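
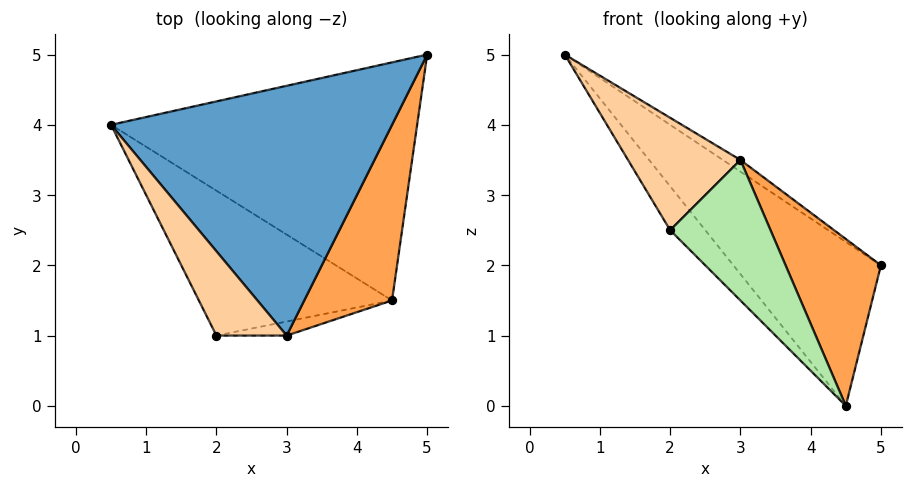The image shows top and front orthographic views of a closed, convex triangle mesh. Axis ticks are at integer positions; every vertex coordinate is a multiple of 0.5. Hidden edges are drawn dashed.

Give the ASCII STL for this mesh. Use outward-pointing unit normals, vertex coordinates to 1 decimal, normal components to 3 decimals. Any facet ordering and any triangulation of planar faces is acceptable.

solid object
 facet normal 0.548 0.039 0.835
  outer loop
   vertex 3.0 1.0 3.5
   vertex 5.0 5.0 2.0
   vertex 0.5 4.0 5.0
  endloop
 endfacet
 facet normal -0.560 0.470 -0.683
  outer loop
   vertex 4.5 1.5 0.0
   vertex 0.5 4.0 5.0
   vertex 5.0 5.0 2.0
  endloop
 endfacet
 facet normal 0.887 -0.318 0.335
  outer loop
   vertex 4.5 1.5 0.0
   vertex 5.0 5.0 2.0
   vertex 3.0 1.0 3.5
  endloop
 endfacet
 facet normal -0.514 -0.686 0.514
  outer loop
   vertex 2.0 1.0 2.5
   vertex 3.0 1.0 3.5
   vertex 0.5 4.0 5.0
  endloop
 endfacet
 facet normal -0.712 0.204 -0.672
  outer loop
   vertex 2.0 1.0 2.5
   vertex 0.5 4.0 5.0
   vertex 4.5 1.5 0.0
  endloop
 endfacet
 facet normal 0.099 -0.990 -0.099
  outer loop
   vertex 2.0 1.0 2.5
   vertex 4.5 1.5 0.0
   vertex 3.0 1.0 3.5
  endloop
 endfacet
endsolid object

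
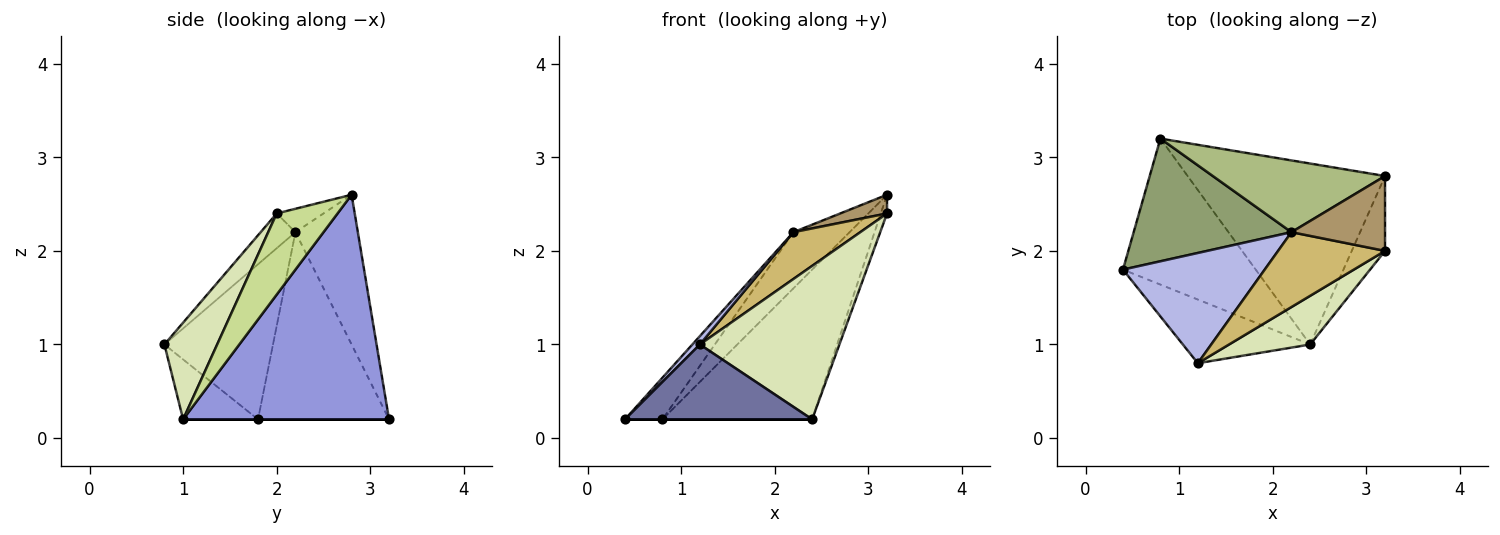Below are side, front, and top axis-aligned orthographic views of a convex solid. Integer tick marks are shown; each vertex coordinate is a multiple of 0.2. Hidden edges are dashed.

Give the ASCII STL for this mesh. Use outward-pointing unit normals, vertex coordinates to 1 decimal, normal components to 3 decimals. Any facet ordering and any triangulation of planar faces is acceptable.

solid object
 facet normal -0.292 -0.729 -0.620
  outer loop
   vertex 2.4 1.0 0.2
   vertex 1.2 0.8 1.0
   vertex 0.4 1.8 0.2
  endloop
 endfacet
 facet normal 0.000 0.000 -1.000
  outer loop
   vertex 2.4 1.0 0.2
   vertex 0.4 1.8 0.2
   vertex 0.8 3.2 0.2
  endloop
 endfacet
 facet normal 0.659 0.479 -0.579
  outer loop
   vertex 2.4 1.0 0.2
   vertex 0.8 3.2 0.2
   vertex 3.2 2.8 2.6
  endloop
 endfacet
 facet normal -0.737 -0.051 0.674
  outer loop
   vertex 2.2 2.2 2.2
   vertex 0.4 1.8 0.2
   vertex 1.2 0.8 1.0
  endloop
 endfacet
 facet normal -0.747 0.213 0.630
  outer loop
   vertex 2.2 2.2 2.2
   vertex 0.8 3.2 0.2
   vertex 0.4 1.8 0.2
  endloop
 endfacet
 facet normal -0.565 0.509 0.650
  outer loop
   vertex 2.2 2.2 2.2
   vertex 3.2 2.8 2.6
   vertex 0.8 3.2 0.2
  endloop
 endfacet
 facet normal 0.921 0.094 -0.378
  outer loop
   vertex 3.2 2.0 2.4
   vertex 2.4 1.0 0.2
   vertex 3.2 2.8 2.6
  endloop
 endfacet
 facet normal 0.339 -0.897 0.284
  outer loop
   vertex 3.2 2.0 2.4
   vertex 1.2 0.8 1.0
   vertex 2.4 1.0 0.2
  endloop
 endfacet
 facet normal -0.236 -0.236 0.943
  outer loop
   vertex 3.2 2.0 2.4
   vertex 3.2 2.8 2.6
   vertex 2.2 2.2 2.2
  endloop
 endfacet
 facet normal -0.266 -0.511 0.818
  outer loop
   vertex 3.2 2.0 2.4
   vertex 2.2 2.2 2.2
   vertex 1.2 0.8 1.0
  endloop
 endfacet
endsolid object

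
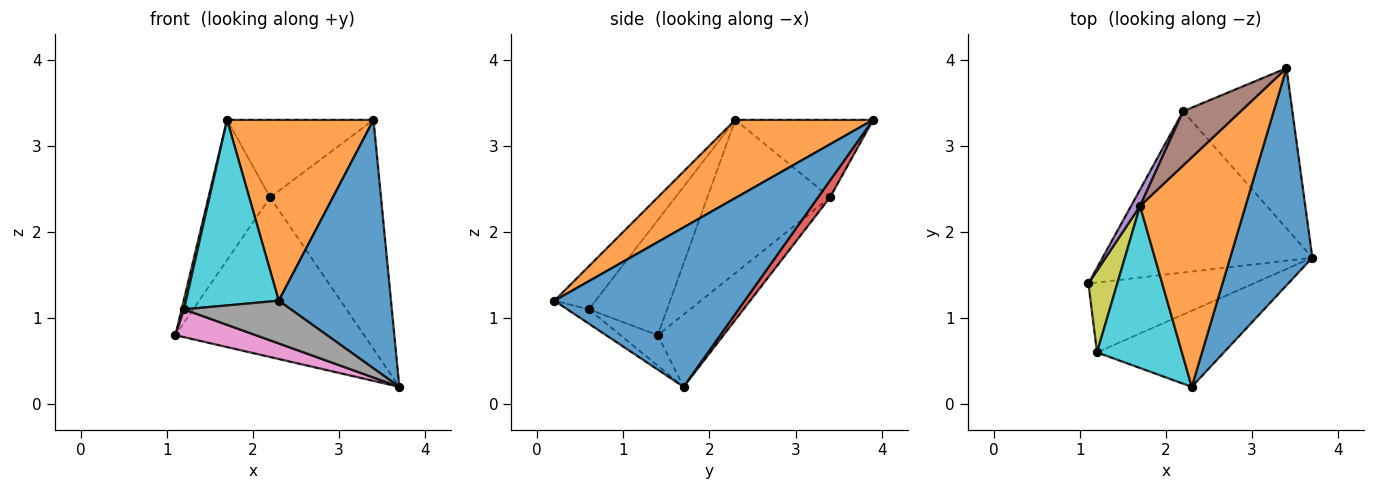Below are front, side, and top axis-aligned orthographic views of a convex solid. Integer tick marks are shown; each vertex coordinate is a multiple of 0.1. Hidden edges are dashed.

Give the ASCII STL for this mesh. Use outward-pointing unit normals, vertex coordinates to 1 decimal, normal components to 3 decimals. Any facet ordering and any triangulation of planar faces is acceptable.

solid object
 facet normal 0.787 -0.464 0.406
  outer loop
   vertex 2.3 0.2 1.2
   vertex 3.7 1.7 0.2
   vertex 3.4 3.9 3.3
  endloop
 endfacet
 facet normal 0.503 -0.535 0.679
  outer loop
   vertex 1.7 2.3 3.3
   vertex 2.3 0.2 1.2
   vertex 3.4 3.9 3.3
  endloop
 endfacet
 facet normal -0.238 0.683 -0.690
  outer loop
   vertex 2.2 3.4 2.4
   vertex 3.7 1.7 0.2
   vertex 1.1 1.4 0.8
  endloop
 endfacet
 facet normal 0.088 0.816 -0.571
  outer loop
   vertex 2.2 3.4 2.4
   vertex 3.4 3.9 3.3
   vertex 3.7 1.7 0.2
  endloop
 endfacet
 facet normal -0.892 0.449 0.053
  outer loop
   vertex 2.2 3.4 2.4
   vertex 1.1 1.4 0.8
   vertex 1.7 2.3 3.3
  endloop
 endfacet
 facet normal -0.611 0.649 0.454
  outer loop
   vertex 2.2 3.4 2.4
   vertex 1.7 2.3 3.3
   vertex 3.4 3.9 3.3
  endloop
 endfacet
 facet normal -0.169 -0.365 -0.916
  outer loop
   vertex 1.2 0.6 1.1
   vertex 1.1 1.4 0.8
   vertex 3.7 1.7 0.2
  endloop
 endfacet
 facet normal -0.098 -0.487 -0.868
  outer loop
   vertex 1.2 0.6 1.1
   vertex 3.7 1.7 0.2
   vertex 2.3 0.2 1.2
  endloop
 endfacet
 facet normal -0.969 -0.030 0.243
  outer loop
   vertex 1.2 0.6 1.1
   vertex 1.7 2.3 3.3
   vertex 1.1 1.4 0.8
  endloop
 endfacet
 facet normal -0.317 -0.714 0.624
  outer loop
   vertex 1.2 0.6 1.1
   vertex 2.3 0.2 1.2
   vertex 1.7 2.3 3.3
  endloop
 endfacet
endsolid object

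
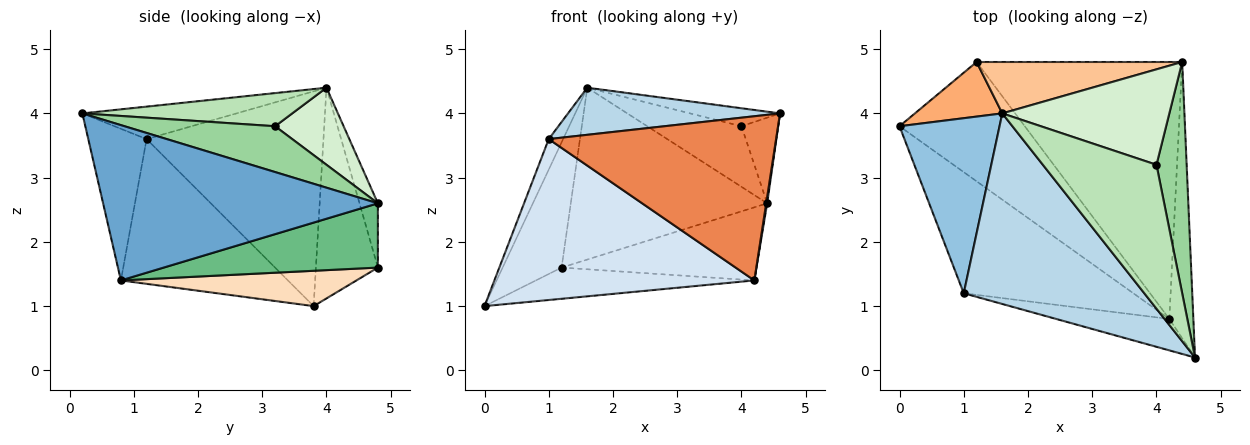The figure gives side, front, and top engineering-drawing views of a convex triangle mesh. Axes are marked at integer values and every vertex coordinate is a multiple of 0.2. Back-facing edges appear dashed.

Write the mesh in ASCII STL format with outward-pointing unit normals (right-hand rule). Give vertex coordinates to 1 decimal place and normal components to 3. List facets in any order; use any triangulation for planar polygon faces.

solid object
 facet normal 0.988 -0.004 -0.153
  outer loop
   vertex 4.2 0.8 1.4
   vertex 4.4 4.8 2.6
   vertex 4.6 0.2 4.0
  endloop
 endfacet
 facet normal -0.904 0.073 0.421
  outer loop
   vertex 1.0 1.2 3.6
   vertex 1.6 4.0 4.4
   vertex 0.0 3.8 1.0
  endloop
 endfacet
 facet normal -0.172 -0.236 0.956
  outer loop
   vertex 1.0 1.2 3.6
   vertex 4.6 0.2 4.0
   vertex 1.6 4.0 4.4
  endloop
 endfacet
 facet normal -0.457 -0.711 -0.535
  outer loop
   vertex 1.0 1.2 3.6
   vertex 0.0 3.8 1.0
   vertex 4.2 0.8 1.4
  endloop
 endfacet
 facet normal -0.244 -0.952 -0.182
  outer loop
   vertex 1.0 1.2 3.6
   vertex 4.2 0.8 1.4
   vertex 4.6 0.2 4.0
  endloop
 endfacet
 facet normal -0.694 0.660 0.288
  outer loop
   vertex 1.2 4.8 1.6
   vertex 0.0 3.8 1.0
   vertex 1.6 4.0 4.4
  endloop
 endfacet
 facet normal -0.089 0.954 0.285
  outer loop
   vertex 1.2 4.8 1.6
   vertex 1.6 4.0 4.4
   vertex 4.4 4.8 2.6
  endloop
 endfacet
 facet normal 0.263 0.244 -0.933
  outer loop
   vertex 1.2 4.8 1.6
   vertex 4.2 0.8 1.4
   vertex 0.0 3.8 1.0
  endloop
 endfacet
 facet normal 0.288 0.262 -0.921
  outer loop
   vertex 1.2 4.8 1.6
   vertex 4.4 4.8 2.6
   vertex 4.2 0.8 1.4
  endloop
 endfacet
 facet normal 0.818 0.200 0.539
  outer loop
   vertex 4.0 3.2 3.8
   vertex 4.6 0.2 4.0
   vertex 4.4 4.8 2.6
  endloop
 endfacet
 facet normal 0.278 0.119 0.953
  outer loop
   vertex 4.0 3.2 3.8
   vertex 1.6 4.0 4.4
   vertex 4.6 0.2 4.0
  endloop
 endfacet
 facet normal 0.363 0.499 0.787
  outer loop
   vertex 4.0 3.2 3.8
   vertex 4.4 4.8 2.6
   vertex 1.6 4.0 4.4
  endloop
 endfacet
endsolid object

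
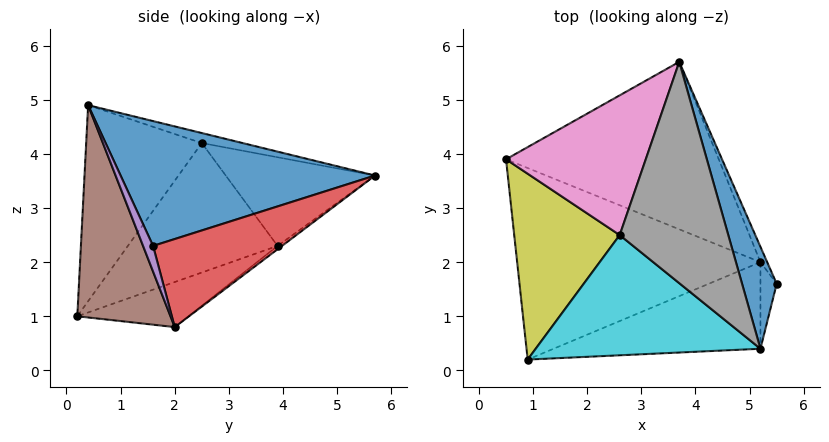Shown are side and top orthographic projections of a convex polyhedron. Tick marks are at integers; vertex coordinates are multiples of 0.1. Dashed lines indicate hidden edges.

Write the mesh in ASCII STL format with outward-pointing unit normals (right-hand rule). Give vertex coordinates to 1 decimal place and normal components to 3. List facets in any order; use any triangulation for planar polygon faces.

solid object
 facet normal 0.913 0.320 0.253
  outer loop
   vertex 3.7 5.7 3.6
   vertex 5.2 0.4 4.9
   vertex 5.5 1.6 2.3
  endloop
 endfacet
 facet normal -0.173 0.310 -0.935
  outer loop
   vertex 5.2 2.0 0.8
   vertex 0.9 0.2 1.0
   vertex 0.5 3.9 2.3
  endloop
 endfacet
 facet normal -0.013 0.600 -0.800
  outer loop
   vertex 5.2 2.0 0.8
   vertex 0.5 3.9 2.3
   vertex 3.7 5.7 3.6
  endloop
 endfacet
 facet normal 0.905 0.419 -0.069
  outer loop
   vertex 5.2 2.0 0.8
   vertex 3.7 5.7 3.6
   vertex 5.5 1.6 2.3
  endloop
 endfacet
 facet normal 0.499 -0.807 -0.315
  outer loop
   vertex 5.2 2.0 0.8
   vertex 5.5 1.6 2.3
   vertex 5.2 0.4 4.9
  endloop
 endfacet
 facet normal 0.350 -0.873 -0.341
  outer loop
   vertex 5.2 2.0 0.8
   vertex 5.2 0.4 4.9
   vertex 0.9 0.2 1.0
  endloop
 endfacet
 facet normal -0.507 0.324 0.799
  outer loop
   vertex 2.6 2.5 4.2
   vertex 3.7 5.7 3.6
   vertex 0.5 3.9 2.3
  endloop
 endfacet
 facet normal -0.090 0.213 0.973
  outer loop
   vertex 2.6 2.5 4.2
   vertex 5.2 0.4 4.9
   vertex 3.7 5.7 3.6
  endloop
 endfacet
 facet normal -0.741 -0.292 0.604
  outer loop
   vertex 2.6 2.5 4.2
   vertex 0.5 3.9 2.3
   vertex 0.9 0.2 1.0
  endloop
 endfacet
 facet normal -0.573 -0.490 0.657
  outer loop
   vertex 2.6 2.5 4.2
   vertex 0.9 0.2 1.0
   vertex 5.2 0.4 4.9
  endloop
 endfacet
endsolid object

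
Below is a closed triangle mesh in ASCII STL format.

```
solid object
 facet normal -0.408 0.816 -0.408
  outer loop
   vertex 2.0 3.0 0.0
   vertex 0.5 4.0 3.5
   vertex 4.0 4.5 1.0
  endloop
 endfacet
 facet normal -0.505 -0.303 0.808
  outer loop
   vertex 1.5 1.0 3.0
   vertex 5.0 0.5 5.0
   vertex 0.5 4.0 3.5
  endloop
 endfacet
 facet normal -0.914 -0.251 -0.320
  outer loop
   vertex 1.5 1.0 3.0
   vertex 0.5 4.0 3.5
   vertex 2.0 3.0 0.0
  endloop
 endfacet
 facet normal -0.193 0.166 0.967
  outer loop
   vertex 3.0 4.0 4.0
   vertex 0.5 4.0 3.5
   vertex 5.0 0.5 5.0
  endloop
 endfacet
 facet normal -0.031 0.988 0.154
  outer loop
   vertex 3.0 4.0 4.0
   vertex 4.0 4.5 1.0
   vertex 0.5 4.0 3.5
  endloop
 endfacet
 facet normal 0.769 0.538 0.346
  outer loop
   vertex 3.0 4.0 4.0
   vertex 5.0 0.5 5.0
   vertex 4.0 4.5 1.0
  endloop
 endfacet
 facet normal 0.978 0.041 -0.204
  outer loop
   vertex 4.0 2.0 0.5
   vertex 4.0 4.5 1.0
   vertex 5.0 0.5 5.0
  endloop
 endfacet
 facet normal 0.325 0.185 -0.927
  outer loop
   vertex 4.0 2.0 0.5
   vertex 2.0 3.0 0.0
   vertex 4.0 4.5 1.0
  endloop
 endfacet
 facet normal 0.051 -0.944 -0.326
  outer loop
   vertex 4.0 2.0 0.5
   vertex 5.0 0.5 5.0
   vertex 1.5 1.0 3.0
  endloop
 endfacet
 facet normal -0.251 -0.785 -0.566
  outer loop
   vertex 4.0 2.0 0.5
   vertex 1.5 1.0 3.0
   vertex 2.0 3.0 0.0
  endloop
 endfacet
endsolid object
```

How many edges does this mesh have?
15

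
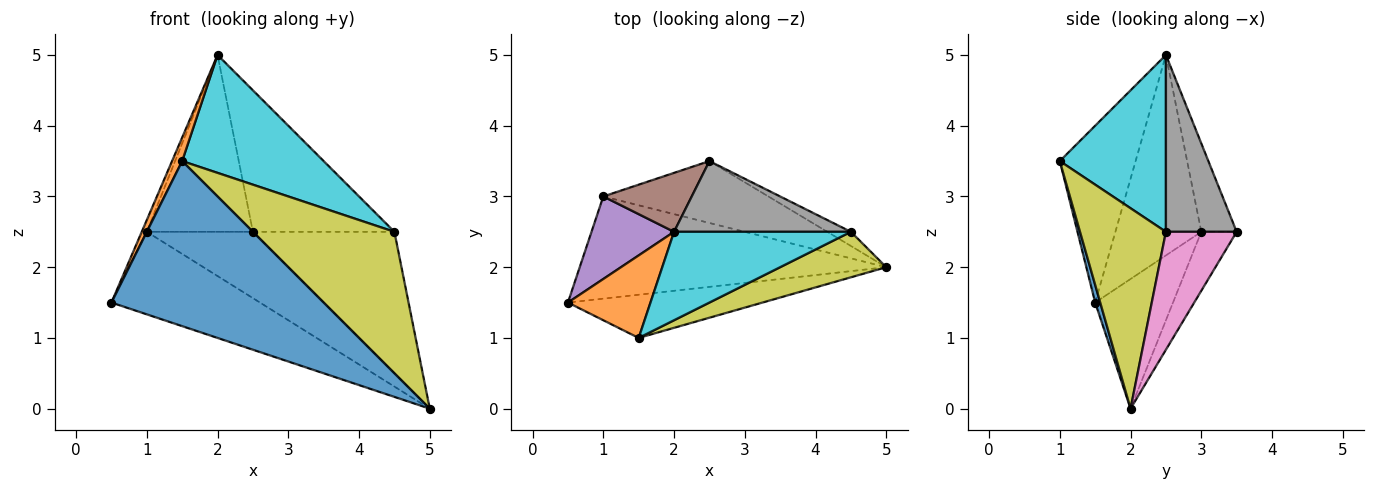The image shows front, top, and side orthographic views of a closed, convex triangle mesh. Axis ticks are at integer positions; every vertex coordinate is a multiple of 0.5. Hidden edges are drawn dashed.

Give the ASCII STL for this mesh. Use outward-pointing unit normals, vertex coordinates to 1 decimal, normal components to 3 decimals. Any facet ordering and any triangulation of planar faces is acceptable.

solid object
 facet normal 0.023 -0.967 -0.253
  outer loop
   vertex 1.5 1.0 3.5
   vertex 0.5 1.5 1.5
   vertex 5.0 2.0 0.0
  endloop
 endfacet
 facet normal -0.900 -0.120 0.420
  outer loop
   vertex 1.5 1.0 3.5
   vertex 2.0 2.5 5.0
   vertex 0.5 1.5 1.5
  endloop
 endfacet
 facet normal -0.313 0.597 -0.739
  outer loop
   vertex 1.0 3.0 2.5
   vertex 5.0 2.0 0.0
   vertex 0.5 1.5 1.5
  endloop
 endfacet
 facet normal -0.237 0.710 -0.663
  outer loop
   vertex 1.0 3.0 2.5
   vertex 2.5 3.5 2.5
   vertex 5.0 2.0 0.0
  endloop
 endfacet
 facet normal -0.923 0.054 0.380
  outer loop
   vertex 1.0 3.0 2.5
   vertex 0.5 1.5 1.5
   vertex 2.0 2.5 5.0
  endloop
 endfacet
 facet normal -0.302 0.905 0.302
  outer loop
   vertex 1.0 3.0 2.5
   vertex 2.0 2.5 5.0
   vertex 2.5 3.5 2.5
  endloop
 endfacet
 facet normal 0.445 0.891 -0.089
  outer loop
   vertex 4.5 2.5 2.5
   vertex 5.0 2.0 0.0
   vertex 2.5 3.5 2.5
  endloop
 endfacet
 facet normal 0.408 0.816 0.408
  outer loop
   vertex 4.5 2.5 2.5
   vertex 2.5 3.5 2.5
   vertex 2.0 2.5 5.0
  endloop
 endfacet
 facet normal 0.500 -0.824 0.265
  outer loop
   vertex 4.5 2.5 2.5
   vertex 1.5 1.0 3.5
   vertex 5.0 2.0 0.0
  endloop
 endfacet
 facet normal 0.514 -0.686 0.514
  outer loop
   vertex 4.5 2.5 2.5
   vertex 2.0 2.5 5.0
   vertex 1.5 1.0 3.5
  endloop
 endfacet
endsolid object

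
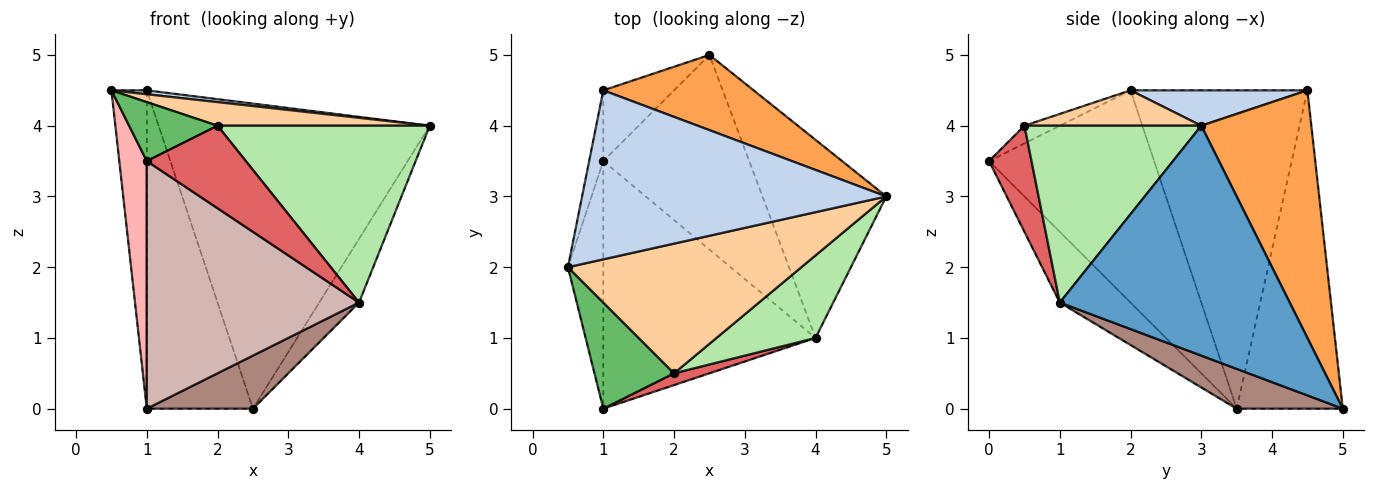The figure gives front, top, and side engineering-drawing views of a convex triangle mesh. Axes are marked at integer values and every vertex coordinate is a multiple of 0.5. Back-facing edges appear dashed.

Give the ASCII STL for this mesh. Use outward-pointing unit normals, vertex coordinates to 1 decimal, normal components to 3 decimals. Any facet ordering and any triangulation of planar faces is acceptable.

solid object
 facet normal 0.870 0.151 -0.469
  outer loop
   vertex 4.0 1.0 1.5
   vertex 2.5 5.0 0.0
   vertex 5.0 3.0 4.0
  endloop
 endfacet
 facet normal 0.115 -0.023 0.993
  outer loop
   vertex 1.0 4.5 4.5
   vertex 0.5 2.0 4.5
   vertex 5.0 3.0 4.0
  endloop
 endfacet
 facet normal 0.367 0.903 0.223
  outer loop
   vertex 1.0 4.5 4.5
   vertex 5.0 3.0 4.0
   vertex 2.5 5.0 0.0
  endloop
 endfacet
 facet normal 0.147 -0.177 0.973
  outer loop
   vertex 2.0 0.5 4.0
   vertex 5.0 3.0 4.0
   vertex 0.5 2.0 4.5
  endloop
 endfacet
 facet normal -0.191 -0.477 0.858
  outer loop
   vertex 2.0 0.5 4.0
   vertex 0.5 2.0 4.5
   vertex 1.0 0.0 3.5
  endloop
 endfacet
 facet normal 0.603 -0.723 0.337
  outer loop
   vertex 2.0 0.5 4.0
   vertex 4.0 1.0 1.5
   vertex 5.0 3.0 4.0
  endloop
 endfacet
 facet normal 0.391 -0.911 0.130
  outer loop
   vertex 2.0 0.5 4.0
   vertex 1.0 0.0 3.5
   vertex 4.0 1.0 1.5
  endloop
 endfacet
 facet normal -0.973 -0.162 -0.162
  outer loop
   vertex 1.0 3.5 0.0
   vertex 1.0 0.0 3.5
   vertex 0.5 2.0 4.5
  endloop
 endfacet
 facet normal -0.980 0.196 -0.044
  outer loop
   vertex 1.0 3.5 0.0
   vertex 0.5 2.0 4.5
   vertex 1.0 4.5 4.5
  endloop
 endfacet
 facet normal -0.699 0.699 -0.155
  outer loop
   vertex 1.0 3.5 0.0
   vertex 1.0 4.5 4.5
   vertex 2.5 5.0 0.0
  endloop
 endfacet
 facet normal 0.254 -0.254 -0.933
  outer loop
   vertex 1.0 3.5 0.0
   vertex 2.5 5.0 0.0
   vertex 4.0 1.0 1.5
  endloop
 endfacet
 facet normal -0.229 -0.688 -0.688
  outer loop
   vertex 1.0 3.5 0.0
   vertex 4.0 1.0 1.5
   vertex 1.0 0.0 3.5
  endloop
 endfacet
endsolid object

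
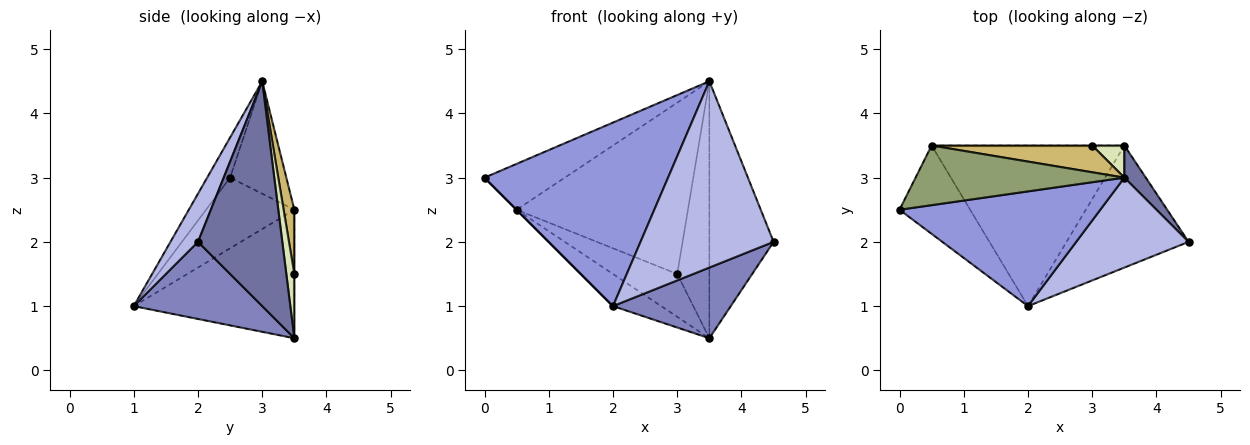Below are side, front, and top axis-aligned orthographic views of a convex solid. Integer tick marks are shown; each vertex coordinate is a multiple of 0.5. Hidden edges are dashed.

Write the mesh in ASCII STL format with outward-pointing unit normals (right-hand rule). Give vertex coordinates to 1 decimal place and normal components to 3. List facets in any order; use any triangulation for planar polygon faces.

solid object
 facet normal 0.793 0.604 0.076
  outer loop
   vertex 3.5 3.0 4.5
   vertex 4.5 2.0 2.0
   vertex 3.5 3.5 0.5
  endloop
 endfacet
 facet normal 0.480 -0.440 -0.759
  outer loop
   vertex 2.0 1.0 1.0
   vertex 3.5 3.5 0.5
   vertex 4.5 2.0 2.0
  endloop
 endfacet
 facet normal -0.105 -0.843 0.527
  outer loop
   vertex 2.0 1.0 1.0
   vertex 3.5 3.0 4.5
   vertex 0.0 2.5 3.0
  endloop
 endfacet
 facet normal 0.183 -0.885 0.427
  outer loop
   vertex 2.0 1.0 1.0
   vertex 4.5 2.0 2.0
   vertex 3.5 3.0 4.5
  endloop
 endfacet
 facet normal -0.393 0.561 0.729
  outer loop
   vertex 0.5 3.5 2.5
   vertex 0.0 2.5 3.0
   vertex 3.5 3.0 4.5
  endloop
 endfacet
 facet normal -0.707 0.000 -0.707
  outer loop
   vertex 0.5 3.5 2.5
   vertex 2.0 1.0 1.0
   vertex 0.0 2.5 3.0
  endloop
 endfacet
 facet normal -0.547 0.164 -0.821
  outer loop
   vertex 0.5 3.5 2.5
   vertex 3.5 3.5 0.5
   vertex 2.0 1.0 1.0
  endloop
 endfacet
 facet normal 0.241 0.963 0.120
  outer loop
   vertex 3.0 3.5 1.5
   vertex 3.5 3.0 4.5
   vertex 3.5 3.5 0.5
  endloop
 endfacet
 facet normal 0.000 1.000 0.000
  outer loop
   vertex 3.0 3.5 1.5
   vertex 3.5 3.5 0.5
   vertex 0.5 3.5 2.5
  endloop
 endfacet
 facet normal 0.062 0.986 0.154
  outer loop
   vertex 3.0 3.5 1.5
   vertex 0.5 3.5 2.5
   vertex 3.5 3.0 4.5
  endloop
 endfacet
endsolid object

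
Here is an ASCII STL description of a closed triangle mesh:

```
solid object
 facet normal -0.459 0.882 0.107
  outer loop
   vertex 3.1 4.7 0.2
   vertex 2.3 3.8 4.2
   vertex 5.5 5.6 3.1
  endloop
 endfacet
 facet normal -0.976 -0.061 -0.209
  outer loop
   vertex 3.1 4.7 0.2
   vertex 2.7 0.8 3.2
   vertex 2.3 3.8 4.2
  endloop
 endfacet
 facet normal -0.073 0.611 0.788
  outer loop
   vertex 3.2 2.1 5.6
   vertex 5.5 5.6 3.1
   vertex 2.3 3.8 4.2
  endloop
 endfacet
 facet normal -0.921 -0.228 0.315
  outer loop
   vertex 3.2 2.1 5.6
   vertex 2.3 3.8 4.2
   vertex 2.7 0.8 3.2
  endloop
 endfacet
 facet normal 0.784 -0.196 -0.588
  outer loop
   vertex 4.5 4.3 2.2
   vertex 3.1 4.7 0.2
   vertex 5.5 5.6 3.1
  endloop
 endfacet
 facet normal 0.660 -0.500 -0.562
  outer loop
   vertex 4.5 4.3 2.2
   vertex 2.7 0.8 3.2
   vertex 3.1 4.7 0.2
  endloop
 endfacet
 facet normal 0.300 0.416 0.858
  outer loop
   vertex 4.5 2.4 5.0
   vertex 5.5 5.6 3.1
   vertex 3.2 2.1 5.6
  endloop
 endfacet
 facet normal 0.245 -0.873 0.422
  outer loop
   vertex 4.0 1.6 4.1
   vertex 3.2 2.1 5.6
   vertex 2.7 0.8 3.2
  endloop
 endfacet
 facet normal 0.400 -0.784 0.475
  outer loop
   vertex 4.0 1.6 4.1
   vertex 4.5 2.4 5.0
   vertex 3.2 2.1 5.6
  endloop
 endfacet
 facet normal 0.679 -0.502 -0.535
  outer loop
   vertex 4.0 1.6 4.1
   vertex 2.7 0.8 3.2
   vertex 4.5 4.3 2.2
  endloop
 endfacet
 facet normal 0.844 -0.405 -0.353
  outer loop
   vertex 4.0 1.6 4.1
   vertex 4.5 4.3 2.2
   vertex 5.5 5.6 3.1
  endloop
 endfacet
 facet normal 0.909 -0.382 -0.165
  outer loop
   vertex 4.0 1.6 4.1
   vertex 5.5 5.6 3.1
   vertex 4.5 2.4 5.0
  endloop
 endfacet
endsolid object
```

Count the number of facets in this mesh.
12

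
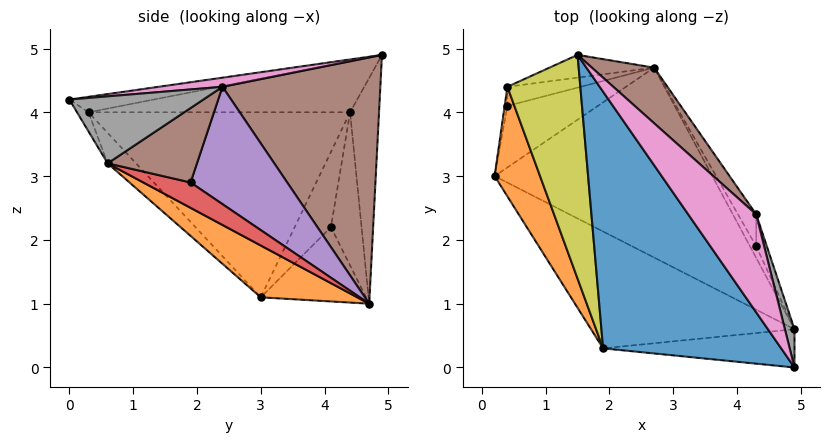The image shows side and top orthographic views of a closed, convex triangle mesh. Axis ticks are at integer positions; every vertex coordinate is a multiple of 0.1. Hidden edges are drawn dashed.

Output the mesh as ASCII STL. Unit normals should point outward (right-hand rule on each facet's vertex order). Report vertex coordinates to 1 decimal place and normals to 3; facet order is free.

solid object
 facet normal -0.085 -0.198 0.976
  outer loop
   vertex 1.9 0.3 4.0
   vertex 4.9 0.0 4.2
   vertex 1.5 4.9 4.9
  endloop
 endfacet
 facet normal 0.215 -0.370 -0.904
  outer loop
   vertex 4.9 0.6 3.2
   vertex 0.2 3.0 1.1
   vertex 2.7 4.7 1.0
  endloop
 endfacet
 facet normal -0.097 -0.756 -0.647
  outer loop
   vertex 4.9 0.6 3.2
   vertex 1.9 0.3 4.0
   vertex 0.2 3.0 1.1
  endloop
 endfacet
 facet normal -0.051 -0.856 -0.514
  outer loop
   vertex 4.9 0.6 3.2
   vertex 4.9 0.0 4.2
   vertex 1.9 0.3 4.0
  endloop
 endfacet
 facet normal -0.475 0.664 -0.578
  outer loop
   vertex 0.4 4.1 2.2
   vertex 2.7 4.7 1.0
   vertex 0.2 3.0 1.1
  endloop
 endfacet
 facet normal 0.673 0.720 0.170
  outer loop
   vertex 4.3 2.4 4.4
   vertex 2.7 4.7 1.0
   vertex 1.5 4.9 4.9
  endloop
 endfacet
 facet normal 0.133 -0.049 0.990
  outer loop
   vertex 4.3 2.4 4.4
   vertex 1.5 4.9 4.9
   vertex 4.9 0.0 4.2
  endloop
 endfacet
 facet normal 0.964 0.229 0.138
  outer loop
   vertex 4.3 2.4 4.4
   vertex 4.9 0.0 4.2
   vertex 4.9 0.6 3.2
  endloop
 endfacet
 facet normal -0.562 -0.206 0.801
  outer loop
   vertex 0.4 4.4 4.0
   vertex 1.9 0.3 4.0
   vertex 1.5 4.9 4.9
  endloop
 endfacet
 facet normal -0.310 0.940 -0.144
  outer loop
   vertex 0.4 4.4 4.0
   vertex 1.5 4.9 4.9
   vertex 2.7 4.7 1.0
  endloop
 endfacet
 facet normal -0.325 0.933 -0.156
  outer loop
   vertex 0.4 4.4 4.0
   vertex 2.7 4.7 1.0
   vertex 0.4 4.1 2.2
  endloop
 endfacet
 facet normal -0.915 -0.335 0.225
  outer loop
   vertex 0.4 4.4 4.0
   vertex 0.2 3.0 1.1
   vertex 1.9 0.3 4.0
  endloop
 endfacet
 facet normal -0.976 0.213 -0.036
  outer loop
   vertex 0.4 4.4 4.0
   vertex 0.4 4.1 2.2
   vertex 0.2 3.0 1.1
  endloop
 endfacet
 facet normal 0.904 0.366 -0.222
  outer loop
   vertex 4.3 1.9 2.9
   vertex 4.9 0.6 3.2
   vertex 2.7 4.7 1.0
  endloop
 endfacet
 facet normal 0.898 0.418 -0.139
  outer loop
   vertex 4.3 1.9 2.9
   vertex 2.7 4.7 1.0
   vertex 4.3 2.4 4.4
  endloop
 endfacet
 facet normal 0.911 0.391 -0.130
  outer loop
   vertex 4.3 1.9 2.9
   vertex 4.3 2.4 4.4
   vertex 4.9 0.6 3.2
  endloop
 endfacet
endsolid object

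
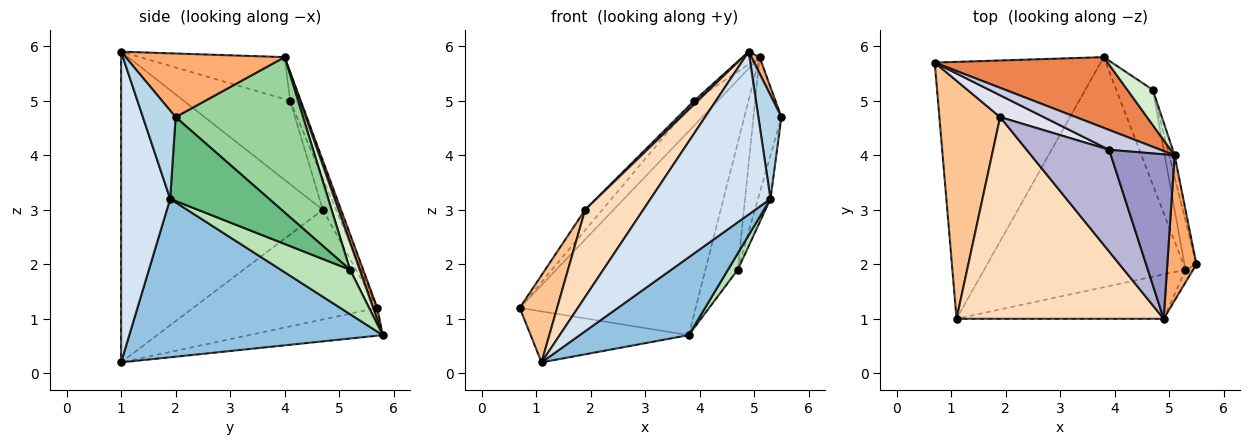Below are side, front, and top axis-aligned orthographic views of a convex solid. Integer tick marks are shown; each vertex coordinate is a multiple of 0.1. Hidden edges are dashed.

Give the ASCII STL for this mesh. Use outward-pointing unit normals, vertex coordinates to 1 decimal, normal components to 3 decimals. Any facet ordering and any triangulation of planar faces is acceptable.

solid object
 facet normal -0.162 0.192 -0.968
  outer loop
   vertex 3.8 5.8 0.7
   vertex 1.1 1.0 0.2
   vertex 0.7 5.7 1.2
  endloop
 endfacet
 facet normal 0.598 -0.257 -0.760
  outer loop
   vertex 5.3 1.9 3.2
   vertex 1.1 1.0 0.2
   vertex 3.8 5.8 0.7
  endloop
 endfacet
 facet normal 0.816 -0.574 -0.070
  outer loop
   vertex 5.3 1.9 3.2
   vertex 5.5 2.0 4.7
   vertex 4.9 1.0 5.9
  endloop
 endfacet
 facet normal 0.367 -0.897 -0.245
  outer loop
   vertex 5.3 1.9 3.2
   vertex 4.9 1.0 5.9
   vertex 1.1 1.0 0.2
  endloop
 endfacet
 facet normal 0.022 0.945 0.328
  outer loop
   vertex 5.1 4.0 5.8
   vertex 3.8 5.8 0.7
   vertex 0.7 5.7 1.2
  endloop
 endfacet
 facet normal 0.908 -0.047 0.415
  outer loop
   vertex 5.1 4.0 5.8
   vertex 4.9 1.0 5.9
   vertex 5.5 2.0 4.7
  endloop
 endfacet
 facet normal -0.861 -0.175 0.477
  outer loop
   vertex 1.9 4.7 3.0
   vertex 0.7 5.7 1.2
   vertex 1.1 1.0 0.2
  endloop
 endfacet
 facet normal -0.809 -0.233 0.539
  outer loop
   vertex 1.9 4.7 3.0
   vertex 1.1 1.0 0.2
   vertex 4.9 1.0 5.9
  endloop
 endfacet
 facet normal 0.982 0.124 -0.139
  outer loop
   vertex 4.7 5.2 1.9
   vertex 5.5 2.0 4.7
   vertex 5.3 1.9 3.2
  endloop
 endfacet
 facet normal 0.976 0.214 -0.034
  outer loop
   vertex 4.7 5.2 1.9
   vertex 5.1 4.0 5.8
   vertex 5.5 2.0 4.7
  endloop
 endfacet
 facet normal 0.768 -0.109 -0.631
  outer loop
   vertex 4.7 5.2 1.9
   vertex 5.3 1.9 3.2
   vertex 3.8 5.8 0.7
  endloop
 endfacet
 facet normal 0.275 0.926 0.257
  outer loop
   vertex 4.7 5.2 1.9
   vertex 3.8 5.8 0.7
   vertex 5.1 4.0 5.8
  endloop
 endfacet
 facet normal -0.550 0.064 0.833
  outer loop
   vertex 3.9 4.1 5.0
   vertex 4.9 1.0 5.9
   vertex 5.1 4.0 5.8
  endloop
 endfacet
 facet normal -0.711 -0.025 0.703
  outer loop
   vertex 3.9 4.1 5.0
   vertex 1.9 4.7 3.0
   vertex 4.9 1.0 5.9
  endloop
 endfacet
 facet normal -0.332 0.737 0.589
  outer loop
   vertex 3.9 4.1 5.0
   vertex 5.1 4.0 5.8
   vertex 0.7 5.7 1.2
  endloop
 endfacet
 facet normal -0.464 0.606 0.646
  outer loop
   vertex 3.9 4.1 5.0
   vertex 0.7 5.7 1.2
   vertex 1.9 4.7 3.0
  endloop
 endfacet
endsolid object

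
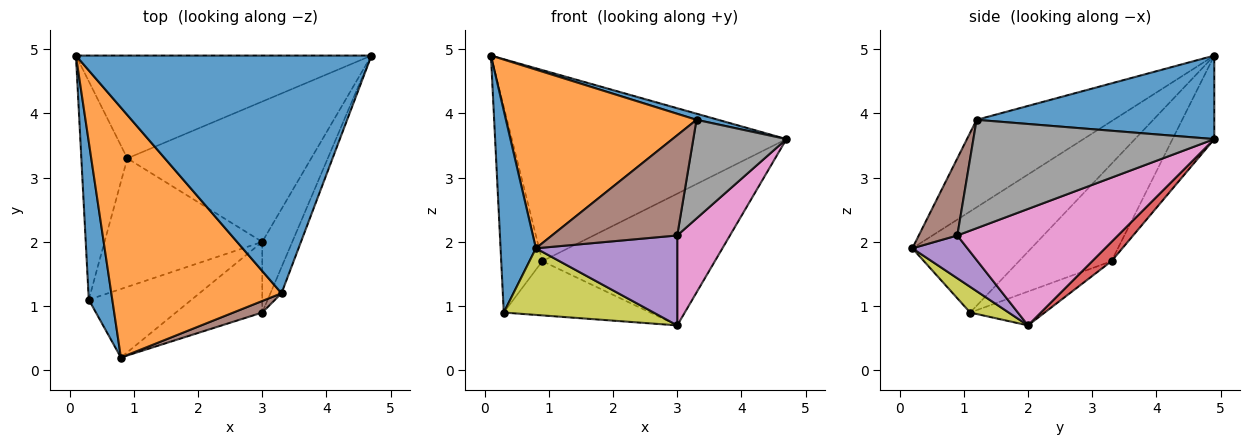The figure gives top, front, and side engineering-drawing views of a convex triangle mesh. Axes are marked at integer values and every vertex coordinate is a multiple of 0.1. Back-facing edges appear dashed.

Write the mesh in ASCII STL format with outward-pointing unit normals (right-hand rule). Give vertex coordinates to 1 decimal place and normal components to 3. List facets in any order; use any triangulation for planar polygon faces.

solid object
 facet normal 0.272 -0.025 0.962
  outer loop
   vertex 3.3 1.2 3.9
   vertex 4.7 4.9 3.6
   vertex 0.1 4.9 4.9
  endloop
 endfacet
 facet normal -0.386 -0.537 0.751
  outer loop
   vertex 3.3 1.2 3.9
   vertex 0.1 4.9 4.9
   vertex 0.8 0.2 1.9
  endloop
 endfacet
 facet normal -0.133 0.873 -0.470
  outer loop
   vertex 0.9 3.3 1.7
   vertex 0.1 4.9 4.9
   vertex 4.7 4.9 3.6
  endloop
 endfacet
 facet normal 0.076 0.682 -0.727
  outer loop
   vertex 0.9 3.3 1.7
   vertex 4.7 4.9 3.6
   vertex 3.0 2.0 0.7
  endloop
 endfacet
 facet normal 0.293 -0.752 -0.591
  outer loop
   vertex 3.0 0.9 2.1
   vertex 0.8 0.2 1.9
   vertex 3.0 2.0 0.7
  endloop
 endfacet
 facet normal 0.292 -0.950 0.110
  outer loop
   vertex 3.0 0.9 2.1
   vertex 3.3 1.2 3.9
   vertex 0.8 0.2 1.9
  endloop
 endfacet
 facet normal 0.923 -0.303 -0.238
  outer loop
   vertex 3.0 0.9 2.1
   vertex 3.0 2.0 0.7
   vertex 4.7 4.9 3.6
  endloop
 endfacet
 facet normal 0.928 -0.359 -0.095
  outer loop
   vertex 3.0 0.9 2.1
   vertex 4.7 4.9 3.6
   vertex 3.3 1.2 3.9
  endloop
 endfacet
 facet normal 0.176 -0.686 -0.706
  outer loop
   vertex 0.3 1.1 0.9
   vertex 3.0 2.0 0.7
   vertex 0.8 0.2 1.9
  endloop
 endfacet
 facet normal -0.194 0.382 -0.904
  outer loop
   vertex 0.3 1.1 0.9
   vertex 0.9 3.3 1.7
   vertex 3.0 2.0 0.7
  endloop
 endfacet
 facet normal -0.936 -0.278 0.217
  outer loop
   vertex 0.3 1.1 0.9
   vertex 0.8 0.2 1.9
   vertex 0.1 4.9 4.9
  endloop
 endfacet
 facet normal -0.839 0.373 -0.396
  outer loop
   vertex 0.3 1.1 0.9
   vertex 0.1 4.9 4.9
   vertex 0.9 3.3 1.7
  endloop
 endfacet
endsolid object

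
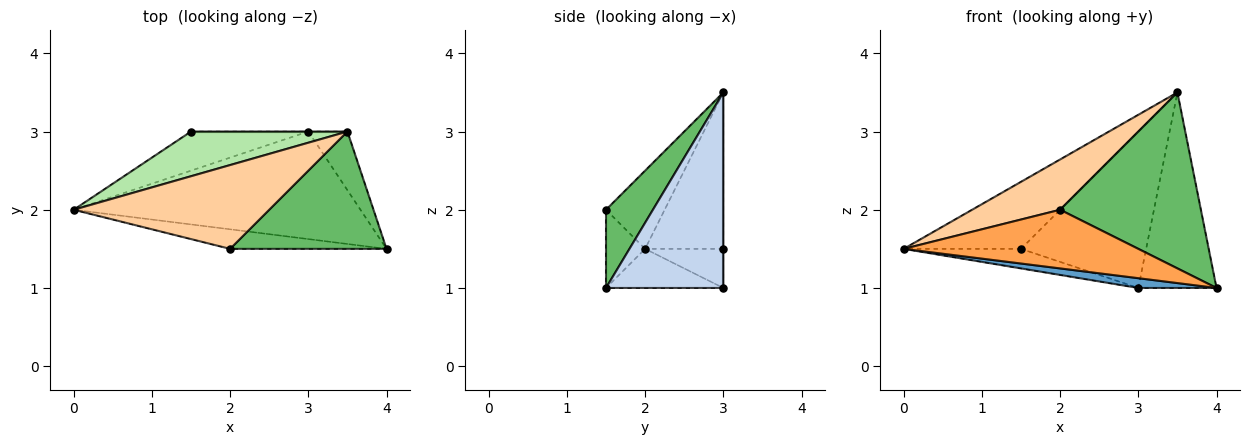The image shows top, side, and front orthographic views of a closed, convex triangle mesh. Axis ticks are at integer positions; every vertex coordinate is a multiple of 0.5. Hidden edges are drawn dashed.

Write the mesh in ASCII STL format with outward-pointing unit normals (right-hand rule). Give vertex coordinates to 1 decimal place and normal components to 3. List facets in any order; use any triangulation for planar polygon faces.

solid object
 facet normal -0.135 -0.090 -0.987
  outer loop
   vertex 3.0 3.0 1.0
   vertex 4.0 1.5 1.0
   vertex 0.0 2.0 1.5
  endloop
 endfacet
 facet normal 0.821 0.547 -0.164
  outer loop
   vertex 3.0 3.0 1.0
   vertex 3.5 3.0 3.5
   vertex 4.0 1.5 1.0
  endloop
 endfacet
 facet normal -0.156 -0.937 -0.312
  outer loop
   vertex 2.0 1.5 2.0
   vertex 0.0 2.0 1.5
   vertex 4.0 1.5 1.0
  endloop
 endfacet
 facet normal -0.324 -0.487 0.811
  outer loop
   vertex 2.0 1.5 2.0
   vertex 3.5 3.0 3.5
   vertex 0.0 2.0 1.5
  endloop
 endfacet
 facet normal 0.267 -0.802 0.535
  outer loop
   vertex 2.0 1.5 2.0
   vertex 4.0 1.5 1.0
   vertex 3.5 3.0 3.5
  endloop
 endfacet
 facet normal -0.485 0.728 0.485
  outer loop
   vertex 1.5 3.0 1.5
   vertex 0.0 2.0 1.5
   vertex 3.5 3.0 3.5
  endloop
 endfacet
 facet normal -0.286 0.429 -0.857
  outer loop
   vertex 1.5 3.0 1.5
   vertex 3.0 3.0 1.0
   vertex 0.0 2.0 1.5
  endloop
 endfacet
 facet normal 0.000 1.000 0.000
  outer loop
   vertex 1.5 3.0 1.5
   vertex 3.5 3.0 3.5
   vertex 3.0 3.0 1.0
  endloop
 endfacet
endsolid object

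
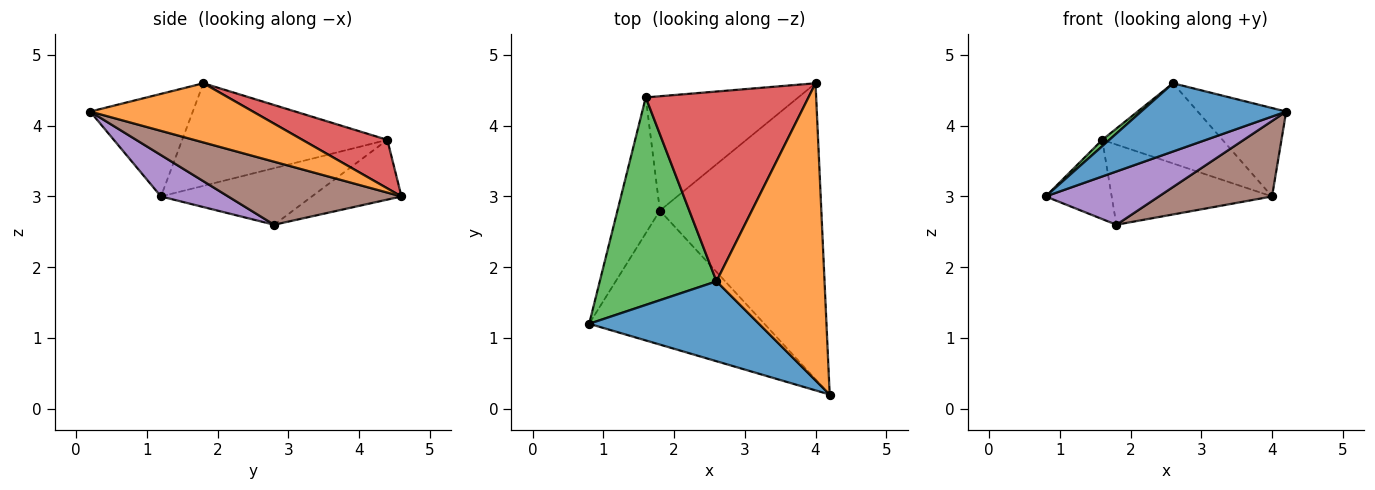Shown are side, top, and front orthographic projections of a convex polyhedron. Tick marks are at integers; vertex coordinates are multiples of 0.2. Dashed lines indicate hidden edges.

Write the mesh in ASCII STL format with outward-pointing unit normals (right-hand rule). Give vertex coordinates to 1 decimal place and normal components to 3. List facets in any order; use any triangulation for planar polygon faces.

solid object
 facet normal -0.417 -0.590 0.691
  outer loop
   vertex 2.6 1.8 4.6
   vertex 0.8 1.2 3.0
   vertex 4.2 0.2 4.2
  endloop
 endfacet
 facet normal 0.465 0.253 0.849
  outer loop
   vertex 2.6 1.8 4.6
   vertex 4.2 0.2 4.2
   vertex 4.0 4.6 3.0
  endloop
 endfacet
 facet normal -0.660 -0.023 0.751
  outer loop
   vertex 1.6 4.4 3.8
   vertex 0.8 1.2 3.0
   vertex 2.6 1.8 4.6
  endloop
 endfacet
 facet normal 0.265 0.375 0.888
  outer loop
   vertex 1.6 4.4 3.8
   vertex 2.6 1.8 4.6
   vertex 4.0 4.6 3.0
  endloop
 endfacet
 facet normal 0.214 -0.361 -0.908
  outer loop
   vertex 1.8 2.8 2.6
   vertex 4.2 0.2 4.2
   vertex 0.8 1.2 3.0
  endloop
 endfacet
 facet normal 0.354 -0.231 -0.906
  outer loop
   vertex 1.8 2.8 2.6
   vertex 4.0 4.6 3.0
   vertex 4.2 0.2 4.2
  endloop
 endfacet
 facet normal -0.755 0.330 -0.566
  outer loop
   vertex 1.8 2.8 2.6
   vertex 0.8 1.2 3.0
   vertex 1.6 4.4 3.8
  endloop
 endfacet
 facet normal -0.305 0.547 -0.780
  outer loop
   vertex 1.8 2.8 2.6
   vertex 1.6 4.4 3.8
   vertex 4.0 4.6 3.0
  endloop
 endfacet
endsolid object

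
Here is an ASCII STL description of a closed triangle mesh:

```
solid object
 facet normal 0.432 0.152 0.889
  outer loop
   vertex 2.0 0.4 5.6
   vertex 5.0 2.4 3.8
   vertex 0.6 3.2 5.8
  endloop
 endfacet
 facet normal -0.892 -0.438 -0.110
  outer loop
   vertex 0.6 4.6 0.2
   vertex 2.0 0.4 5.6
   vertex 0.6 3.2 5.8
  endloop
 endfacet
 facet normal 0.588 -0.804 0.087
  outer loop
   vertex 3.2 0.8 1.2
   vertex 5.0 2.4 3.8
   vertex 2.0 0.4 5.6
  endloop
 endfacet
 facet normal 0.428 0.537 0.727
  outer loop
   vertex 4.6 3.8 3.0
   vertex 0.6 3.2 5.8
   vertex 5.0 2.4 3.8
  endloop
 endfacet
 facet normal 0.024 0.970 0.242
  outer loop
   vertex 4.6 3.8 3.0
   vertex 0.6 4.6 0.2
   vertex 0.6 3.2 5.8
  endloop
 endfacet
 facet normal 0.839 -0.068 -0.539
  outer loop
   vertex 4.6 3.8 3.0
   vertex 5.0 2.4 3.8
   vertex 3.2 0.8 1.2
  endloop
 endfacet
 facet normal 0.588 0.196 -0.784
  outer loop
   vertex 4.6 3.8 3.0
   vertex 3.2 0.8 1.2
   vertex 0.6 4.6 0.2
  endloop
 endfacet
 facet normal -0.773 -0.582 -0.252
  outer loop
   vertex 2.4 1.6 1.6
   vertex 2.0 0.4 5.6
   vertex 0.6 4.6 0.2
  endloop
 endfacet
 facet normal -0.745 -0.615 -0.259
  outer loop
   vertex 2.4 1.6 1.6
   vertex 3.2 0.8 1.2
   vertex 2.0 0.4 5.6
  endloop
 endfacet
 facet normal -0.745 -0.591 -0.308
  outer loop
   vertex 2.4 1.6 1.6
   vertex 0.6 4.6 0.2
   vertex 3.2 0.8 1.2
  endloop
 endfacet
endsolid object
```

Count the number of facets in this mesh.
10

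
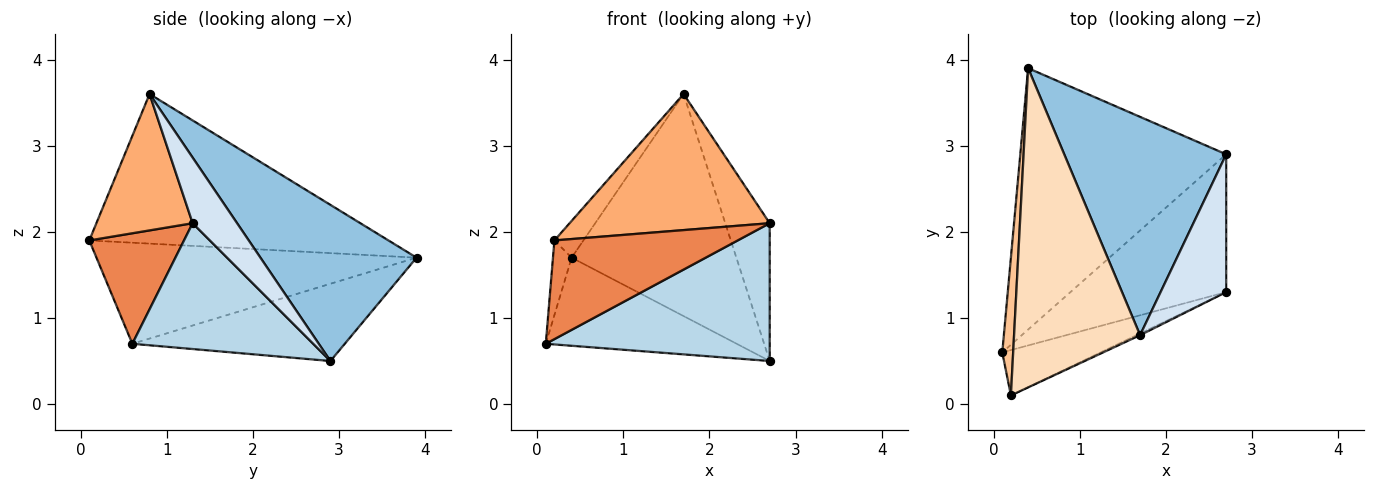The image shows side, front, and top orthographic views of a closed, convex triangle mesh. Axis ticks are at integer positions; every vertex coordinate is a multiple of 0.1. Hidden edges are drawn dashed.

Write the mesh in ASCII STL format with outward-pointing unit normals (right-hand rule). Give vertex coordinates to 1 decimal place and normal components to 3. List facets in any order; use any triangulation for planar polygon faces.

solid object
 facet normal -0.335 0.301 -0.893
  outer loop
   vertex 0.4 3.9 1.7
   vertex 2.7 2.9 0.5
   vertex 0.1 0.6 0.7
  endloop
 endfacet
 facet normal 0.560 0.591 0.581
  outer loop
   vertex 1.7 0.8 3.6
   vertex 2.7 2.9 0.5
   vertex 0.4 3.9 1.7
  endloop
 endfacet
 facet normal 0.496 -0.614 -0.614
  outer loop
   vertex 2.7 1.3 2.1
   vertex 0.1 0.6 0.7
   vertex 2.7 2.9 0.5
  endloop
 endfacet
 facet normal 0.577 0.577 0.577
  outer loop
   vertex 2.7 1.3 2.1
   vertex 2.7 2.9 0.5
   vertex 1.7 0.8 3.6
  endloop
 endfacet
 facet normal 0.425 -0.822 -0.378
  outer loop
   vertex 0.2 0.1 1.9
   vertex 0.1 0.6 0.7
   vertex 2.7 1.3 2.1
  endloop
 endfacet
 facet normal 0.433 -0.901 -0.011
  outer loop
   vertex 0.2 0.1 1.9
   vertex 2.7 1.3 2.1
   vertex 1.7 0.8 3.6
  endloop
 endfacet
 facet normal -0.993 0.058 0.107
  outer loop
   vertex 0.2 0.1 1.9
   vertex 0.4 3.9 1.7
   vertex 0.1 0.6 0.7
  endloop
 endfacet
 facet normal -0.763 0.074 0.643
  outer loop
   vertex 0.2 0.1 1.9
   vertex 1.7 0.8 3.6
   vertex 0.4 3.9 1.7
  endloop
 endfacet
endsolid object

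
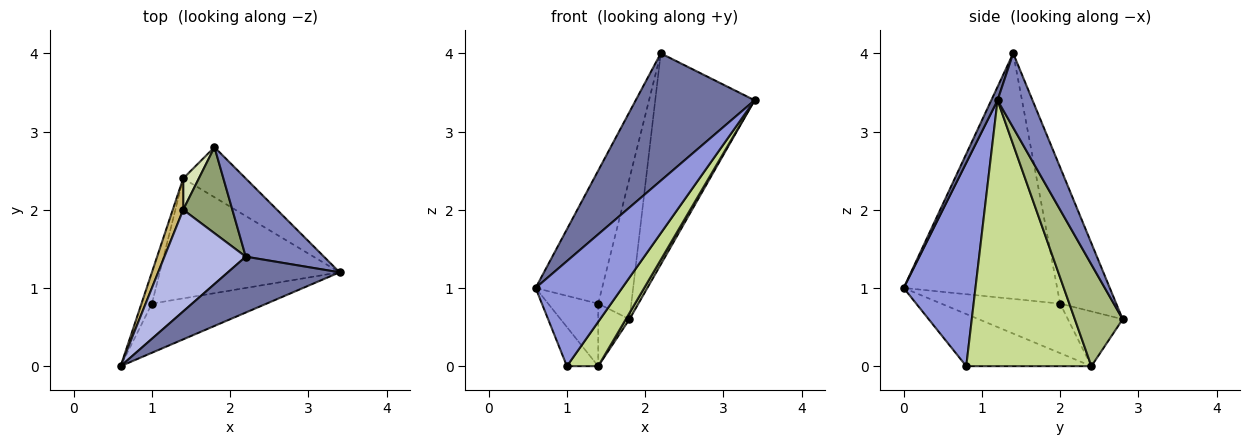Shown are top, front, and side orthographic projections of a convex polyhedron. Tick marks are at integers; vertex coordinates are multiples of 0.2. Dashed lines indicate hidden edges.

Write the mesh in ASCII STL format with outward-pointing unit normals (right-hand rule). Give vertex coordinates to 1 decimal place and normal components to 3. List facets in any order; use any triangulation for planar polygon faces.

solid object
 facet normal 0.048 -0.915 0.401
  outer loop
   vertex 2.2 1.4 4.0
   vertex 0.6 0.0 1.0
   vertex 3.4 1.2 3.4
  endloop
 endfacet
 facet normal 0.313 0.891 0.330
  outer loop
   vertex 2.2 1.4 4.0
   vertex 3.4 1.2 3.4
   vertex 1.8 2.8 0.6
  endloop
 endfacet
 facet normal 0.601 -0.724 -0.339
  outer loop
   vertex 1.0 0.8 0.0
   vertex 3.4 1.2 3.4
   vertex 0.6 0.0 1.0
  endloop
 endfacet
 facet normal -0.878 0.380 0.291
  outer loop
   vertex 1.4 2.0 0.8
   vertex 0.6 0.0 1.0
   vertex 2.2 1.4 4.0
  endloop
 endfacet
 facet normal -0.822 0.485 0.297
  outer loop
   vertex 1.4 2.0 0.8
   vertex 2.2 1.4 4.0
   vertex 1.8 2.8 0.6
  endloop
 endfacet
 facet normal 0.850 -0.065 -0.523
  outer loop
   vertex 1.4 2.4 0.0
   vertex 1.8 2.8 0.6
   vertex 3.4 1.2 3.4
  endloop
 endfacet
 facet normal 0.811 -0.203 -0.549
  outer loop
   vertex 1.4 2.4 0.0
   vertex 3.4 1.2 3.4
   vertex 1.0 0.8 0.0
  endloop
 endfacet
 facet normal -0.843 0.482 0.241
  outer loop
   vertex 1.4 2.4 0.0
   vertex 1.4 2.0 0.8
   vertex 1.8 2.8 0.6
  endloop
 endfacet
 facet normal -0.952 0.238 -0.190
  outer loop
   vertex 1.4 2.4 0.0
   vertex 1.0 0.8 0.0
   vertex 0.6 0.0 1.0
  endloop
 endfacet
 facet normal -0.905 0.381 0.190
  outer loop
   vertex 1.4 2.4 0.0
   vertex 0.6 0.0 1.0
   vertex 1.4 2.0 0.8
  endloop
 endfacet
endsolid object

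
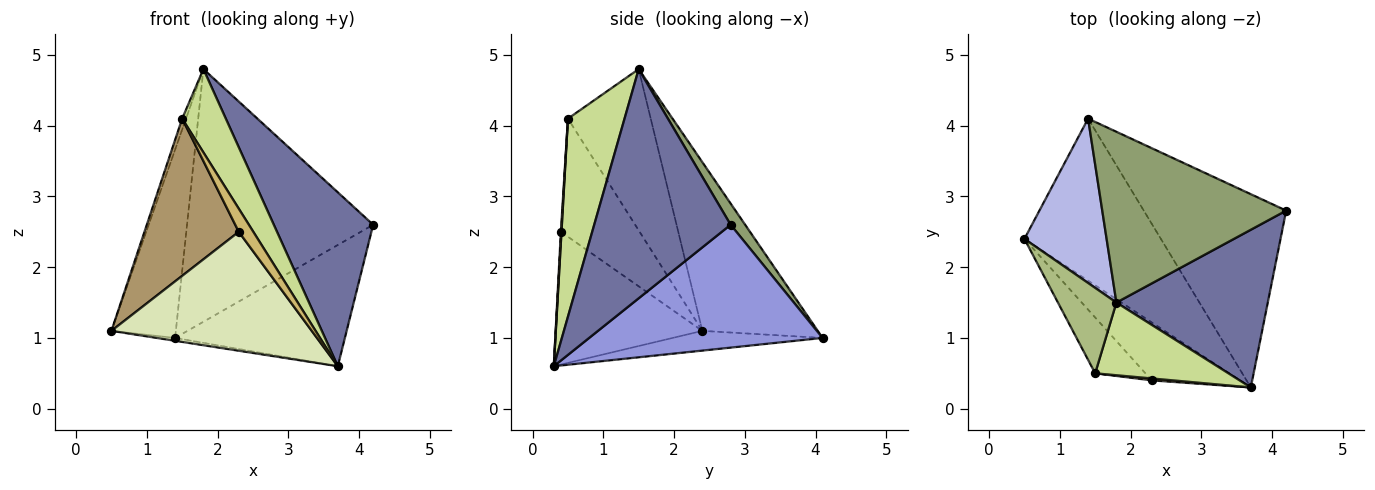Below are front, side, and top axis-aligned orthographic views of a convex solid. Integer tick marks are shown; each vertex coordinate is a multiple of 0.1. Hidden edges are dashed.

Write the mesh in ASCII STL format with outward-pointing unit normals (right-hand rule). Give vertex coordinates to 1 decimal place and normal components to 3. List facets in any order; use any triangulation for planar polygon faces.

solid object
 facet normal 0.713 -0.519 0.471
  outer loop
   vertex 1.8 1.5 4.8
   vertex 3.7 0.3 0.6
   vertex 4.2 2.8 2.6
  endloop
 endfacet
 facet normal -0.143 0.018 -0.990
  outer loop
   vertex 1.4 4.1 1.0
   vertex 3.7 0.3 0.6
   vertex 0.5 2.4 1.1
  endloop
 endfacet
 facet normal 0.590 0.429 -0.684
  outer loop
   vertex 1.4 4.1 1.0
   vertex 4.2 2.8 2.6
   vertex 3.7 0.3 0.6
  endloop
 endfacet
 facet normal -0.804 0.448 0.391
  outer loop
   vertex 1.4 4.1 1.0
   vertex 0.5 2.4 1.1
   vertex 1.8 1.5 4.8
  endloop
 endfacet
 facet normal 0.064 0.827 0.559
  outer loop
   vertex 1.4 4.1 1.0
   vertex 1.8 1.5 4.8
   vertex 4.2 2.8 2.6
  endloop
 endfacet
 facet normal -0.939 0.043 0.341
  outer loop
   vertex 1.5 0.5 4.1
   vertex 1.8 1.5 4.8
   vertex 0.5 2.4 1.1
  endloop
 endfacet
 facet normal 0.699 -0.539 0.470
  outer loop
   vertex 1.5 0.5 4.1
   vertex 3.7 0.3 0.6
   vertex 1.8 1.5 4.8
  endloop
 endfacet
 facet normal -0.550 -0.751 -0.366
  outer loop
   vertex 2.3 0.4 2.5
   vertex 0.5 2.4 1.1
   vertex 3.7 0.3 0.6
  endloop
 endfacet
 facet normal -0.618 -0.741 -0.263
  outer loop
   vertex 2.3 0.4 2.5
   vertex 1.5 0.5 4.1
   vertex 0.5 2.4 1.1
  endloop
 endfacet
 facet normal 0.041 -0.996 0.083
  outer loop
   vertex 2.3 0.4 2.5
   vertex 3.7 0.3 0.6
   vertex 1.5 0.5 4.1
  endloop
 endfacet
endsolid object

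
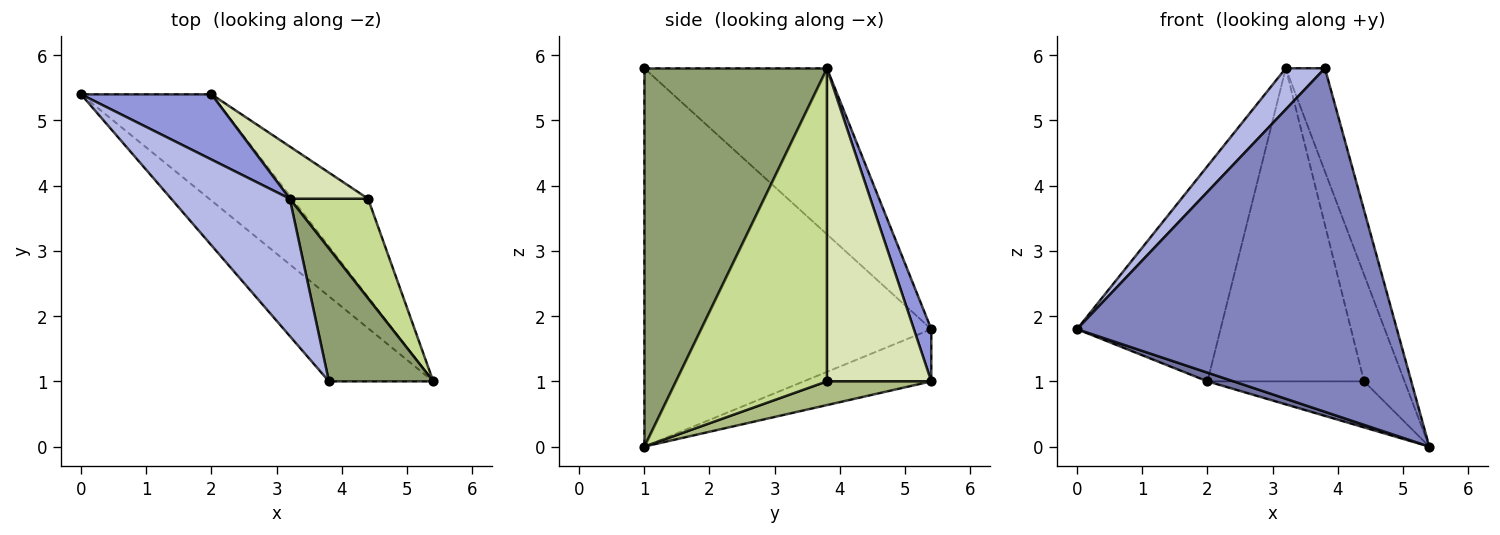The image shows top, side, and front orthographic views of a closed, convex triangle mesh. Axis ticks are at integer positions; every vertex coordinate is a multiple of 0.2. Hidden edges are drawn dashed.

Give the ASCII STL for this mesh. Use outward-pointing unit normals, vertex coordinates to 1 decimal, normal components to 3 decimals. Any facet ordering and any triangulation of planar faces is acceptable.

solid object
 facet normal -0.370 -0.076 -0.926
  outer loop
   vertex 2.0 5.4 1.0
   vertex 5.4 1.0 0.0
   vertex 0.0 5.4 1.8
  endloop
 endfacet
 facet normal -0.657 -0.732 -0.181
  outer loop
   vertex 3.8 1.0 5.8
   vertex 0.0 5.4 1.8
   vertex 5.4 1.0 0.0
  endloop
 endfacet
 facet normal 0.115 0.951 0.288
  outer loop
   vertex 3.2 3.8 5.8
   vertex 2.0 5.4 1.0
   vertex 0.0 5.4 1.8
  endloop
 endfacet
 facet normal -0.802 -0.172 0.573
  outer loop
   vertex 3.2 3.8 5.8
   vertex 0.0 5.4 1.8
   vertex 3.8 1.0 5.8
  endloop
 endfacet
 facet normal 0.944 0.202 0.260
  outer loop
   vertex 3.2 3.8 5.8
   vertex 3.8 1.0 5.8
   vertex 5.4 1.0 0.0
  endloop
 endfacet
 facet normal 0.272 0.408 -0.871
  outer loop
   vertex 4.4 3.8 1.0
   vertex 5.4 1.0 0.0
   vertex 2.0 5.4 1.0
  endloop
 endfacet
 facet normal 0.939 0.252 0.235
  outer loop
   vertex 4.4 3.8 1.0
   vertex 3.2 3.8 5.8
   vertex 5.4 1.0 0.0
  endloop
 endfacet
 facet normal 0.549 0.824 0.137
  outer loop
   vertex 4.4 3.8 1.0
   vertex 2.0 5.4 1.0
   vertex 3.2 3.8 5.8
  endloop
 endfacet
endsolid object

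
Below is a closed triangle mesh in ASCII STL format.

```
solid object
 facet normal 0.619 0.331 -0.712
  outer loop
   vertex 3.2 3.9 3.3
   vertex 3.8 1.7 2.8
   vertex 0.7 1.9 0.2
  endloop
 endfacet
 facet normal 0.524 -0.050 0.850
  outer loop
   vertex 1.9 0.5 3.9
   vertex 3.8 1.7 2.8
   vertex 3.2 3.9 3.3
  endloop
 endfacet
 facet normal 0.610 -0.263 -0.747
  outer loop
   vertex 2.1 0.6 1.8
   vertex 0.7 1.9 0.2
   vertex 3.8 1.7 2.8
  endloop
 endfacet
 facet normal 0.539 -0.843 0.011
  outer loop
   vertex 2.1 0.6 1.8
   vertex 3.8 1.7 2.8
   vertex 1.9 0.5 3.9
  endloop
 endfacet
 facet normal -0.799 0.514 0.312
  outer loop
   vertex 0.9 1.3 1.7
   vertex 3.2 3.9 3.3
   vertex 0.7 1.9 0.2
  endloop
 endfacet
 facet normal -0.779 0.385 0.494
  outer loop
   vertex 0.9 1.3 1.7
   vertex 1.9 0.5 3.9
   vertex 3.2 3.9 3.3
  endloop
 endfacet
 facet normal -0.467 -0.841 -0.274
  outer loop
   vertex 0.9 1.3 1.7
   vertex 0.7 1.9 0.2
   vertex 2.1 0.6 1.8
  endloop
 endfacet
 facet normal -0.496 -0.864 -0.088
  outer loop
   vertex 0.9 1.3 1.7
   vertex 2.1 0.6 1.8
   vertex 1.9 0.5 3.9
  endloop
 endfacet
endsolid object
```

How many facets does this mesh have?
8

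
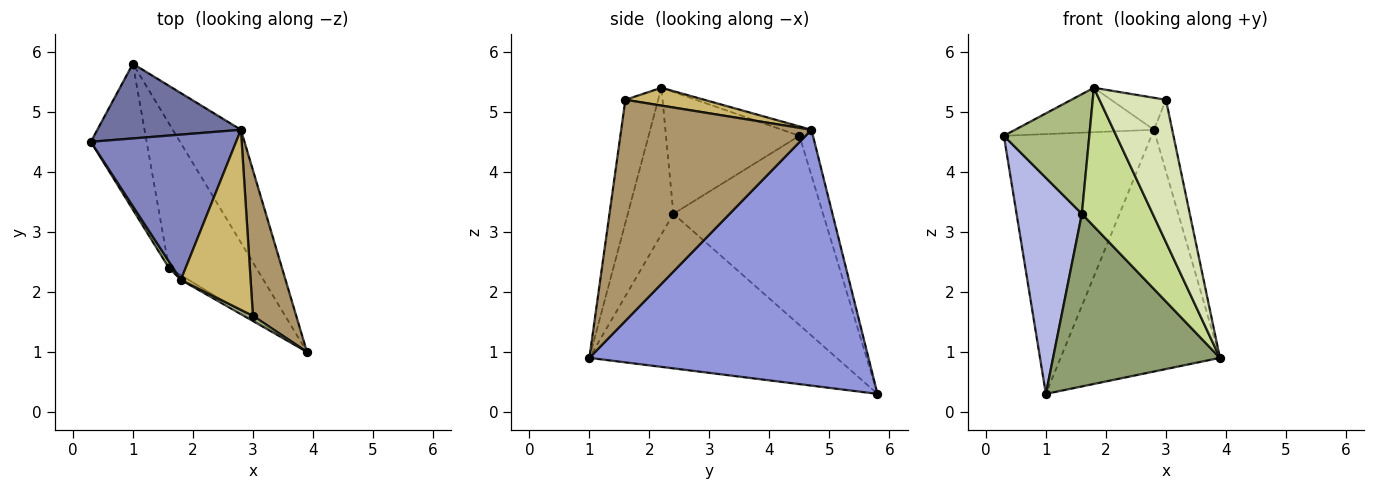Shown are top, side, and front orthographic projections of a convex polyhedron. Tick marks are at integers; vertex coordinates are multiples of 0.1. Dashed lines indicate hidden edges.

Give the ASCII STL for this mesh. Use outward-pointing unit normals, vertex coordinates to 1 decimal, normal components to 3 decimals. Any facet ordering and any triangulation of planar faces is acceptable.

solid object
 facet normal -0.088 0.957 0.275
  outer loop
   vertex 2.8 4.7 4.7
   vertex 1.0 5.8 0.3
   vertex 0.3 4.5 4.6
  endloop
 endfacet
 facet normal -0.062 0.292 0.954
  outer loop
   vertex 2.8 4.7 4.7
   vertex 0.3 4.5 4.6
   vertex 1.8 2.2 5.4
  endloop
 endfacet
 facet normal 0.846 0.483 -0.225
  outer loop
   vertex 2.8 4.7 4.7
   vertex 3.9 1.0 0.9
   vertex 1.0 5.8 0.3
  endloop
 endfacet
 facet normal -0.885 -0.386 -0.261
  outer loop
   vertex 1.6 2.4 3.3
   vertex 0.3 4.5 4.6
   vertex 1.0 5.8 0.3
  endloop
 endfacet
 facet normal -0.751 -0.507 -0.424
  outer loop
   vertex 1.6 2.4 3.3
   vertex 1.0 5.8 0.3
   vertex 3.9 1.0 0.9
  endloop
 endfacet
 facet normal -0.842 -0.539 0.029
  outer loop
   vertex 1.6 2.4 3.3
   vertex 1.8 2.2 5.4
   vertex 0.3 4.5 4.6
  endloop
 endfacet
 facet normal -0.541 -0.840 -0.028
  outer loop
   vertex 1.6 2.4 3.3
   vertex 3.9 1.0 0.9
   vertex 1.8 2.2 5.4
  endloop
 endfacet
 facet normal -0.443 -0.896 0.032
  outer loop
   vertex 3.0 1.6 5.2
   vertex 1.8 2.2 5.4
   vertex 3.9 1.0 0.9
  endloop
 endfacet
 facet normal 0.977 0.094 0.191
  outer loop
   vertex 3.0 1.6 5.2
   vertex 3.9 1.0 0.9
   vertex 2.8 4.7 4.7
  endloop
 endfacet
 facet normal 0.244 0.170 0.955
  outer loop
   vertex 3.0 1.6 5.2
   vertex 2.8 4.7 4.7
   vertex 1.8 2.2 5.4
  endloop
 endfacet
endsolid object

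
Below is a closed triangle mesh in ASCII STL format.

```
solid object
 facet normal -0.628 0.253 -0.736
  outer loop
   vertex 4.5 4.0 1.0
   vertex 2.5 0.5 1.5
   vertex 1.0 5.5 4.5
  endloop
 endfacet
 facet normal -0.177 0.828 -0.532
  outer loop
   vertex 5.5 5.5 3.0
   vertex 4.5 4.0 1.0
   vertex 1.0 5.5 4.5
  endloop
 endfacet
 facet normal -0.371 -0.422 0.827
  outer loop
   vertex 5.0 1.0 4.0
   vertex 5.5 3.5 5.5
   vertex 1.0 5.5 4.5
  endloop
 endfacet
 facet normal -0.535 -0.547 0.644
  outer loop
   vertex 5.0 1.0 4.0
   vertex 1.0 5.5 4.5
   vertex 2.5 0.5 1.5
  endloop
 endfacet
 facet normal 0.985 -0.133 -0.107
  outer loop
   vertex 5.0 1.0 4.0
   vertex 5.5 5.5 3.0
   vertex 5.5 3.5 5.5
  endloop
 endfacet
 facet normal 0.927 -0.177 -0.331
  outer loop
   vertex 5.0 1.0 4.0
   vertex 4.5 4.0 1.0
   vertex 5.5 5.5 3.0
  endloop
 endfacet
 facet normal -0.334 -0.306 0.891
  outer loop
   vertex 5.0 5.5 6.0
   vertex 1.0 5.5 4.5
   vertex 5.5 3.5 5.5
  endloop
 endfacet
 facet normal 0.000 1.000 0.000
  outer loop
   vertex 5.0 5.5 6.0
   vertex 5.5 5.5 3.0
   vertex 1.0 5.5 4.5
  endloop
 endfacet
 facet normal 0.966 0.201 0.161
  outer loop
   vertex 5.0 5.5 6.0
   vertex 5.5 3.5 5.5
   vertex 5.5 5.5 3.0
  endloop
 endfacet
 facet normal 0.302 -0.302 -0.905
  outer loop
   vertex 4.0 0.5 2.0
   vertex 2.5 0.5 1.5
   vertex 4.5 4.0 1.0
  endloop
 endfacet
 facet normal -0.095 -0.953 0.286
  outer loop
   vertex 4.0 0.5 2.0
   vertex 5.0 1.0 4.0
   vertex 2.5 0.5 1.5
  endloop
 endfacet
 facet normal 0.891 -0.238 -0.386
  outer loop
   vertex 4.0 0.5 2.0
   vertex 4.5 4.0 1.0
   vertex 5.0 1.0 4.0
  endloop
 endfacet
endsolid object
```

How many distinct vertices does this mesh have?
8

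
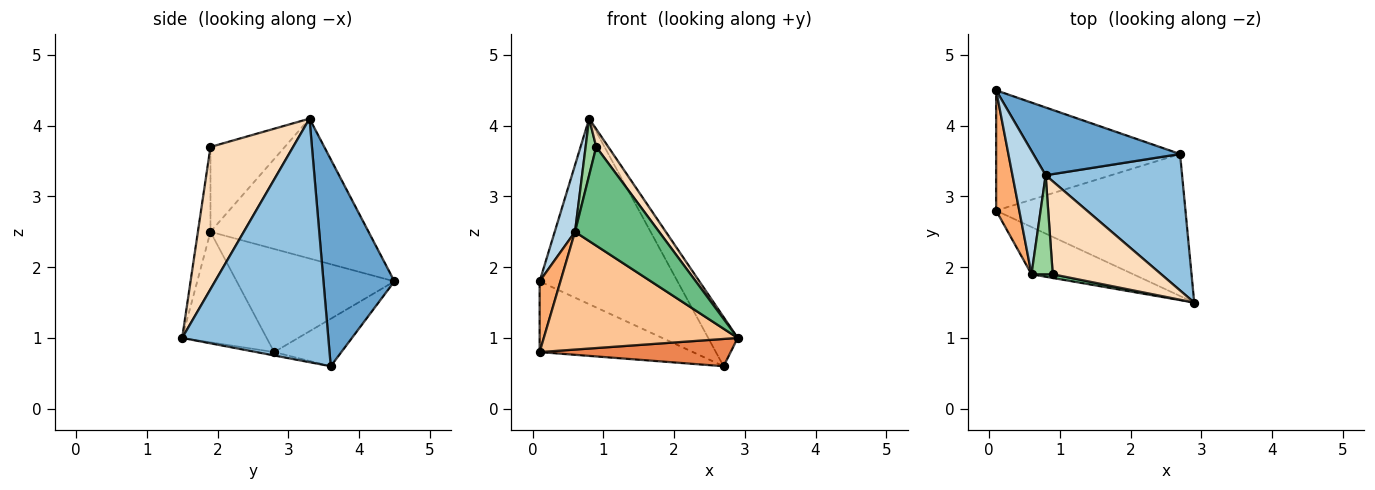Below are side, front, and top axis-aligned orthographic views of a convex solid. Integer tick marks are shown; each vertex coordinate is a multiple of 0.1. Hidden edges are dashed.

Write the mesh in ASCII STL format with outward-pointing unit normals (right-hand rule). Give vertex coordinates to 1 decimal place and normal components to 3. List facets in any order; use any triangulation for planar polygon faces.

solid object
 facet normal 0.435 0.846 0.309
  outer loop
   vertex 0.8 3.3 4.1
   vertex 2.7 3.6 0.6
   vertex 0.1 4.5 1.8
  endloop
 endfacet
 facet normal 0.859 0.174 0.481
  outer loop
   vertex 0.8 3.3 4.1
   vertex 2.9 1.5 1.0
   vertex 2.7 3.6 0.6
  endloop
 endfacet
 facet normal -0.965 -0.124 0.229
  outer loop
   vertex 0.6 1.9 2.5
   vertex 0.8 3.3 4.1
   vertex 0.1 4.5 1.8
  endloop
 endfacet
 facet normal -0.217 0.495 -0.841
  outer loop
   vertex 0.1 2.8 0.8
   vertex 0.1 4.5 1.8
   vertex 2.7 3.6 0.6
  endloop
 endfacet
 facet normal -0.017 -0.189 -0.982
  outer loop
   vertex 0.1 2.8 0.8
   vertex 2.7 3.6 0.6
   vertex 2.9 1.5 1.0
  endloop
 endfacet
 facet normal -0.968 -0.128 0.217
  outer loop
   vertex 0.1 2.8 0.8
   vertex 0.6 1.9 2.5
   vertex 0.1 4.5 1.8
  endloop
 endfacet
 facet normal -0.375 -0.860 -0.345
  outer loop
   vertex 0.1 2.8 0.8
   vertex 2.9 1.5 1.0
   vertex 0.6 1.9 2.5
  endloop
 endfacet
 facet normal 0.790 -0.116 0.602
  outer loop
   vertex 0.9 1.9 3.7
   vertex 2.9 1.5 1.0
   vertex 0.8 3.3 4.1
  endloop
 endfacet
 facet normal -0.148 -0.988 0.037
  outer loop
   vertex 0.9 1.9 3.7
   vertex 0.6 1.9 2.5
   vertex 2.9 1.5 1.0
  endloop
 endfacet
 facet normal -0.961 -0.137 0.240
  outer loop
   vertex 0.9 1.9 3.7
   vertex 0.8 3.3 4.1
   vertex 0.6 1.9 2.5
  endloop
 endfacet
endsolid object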